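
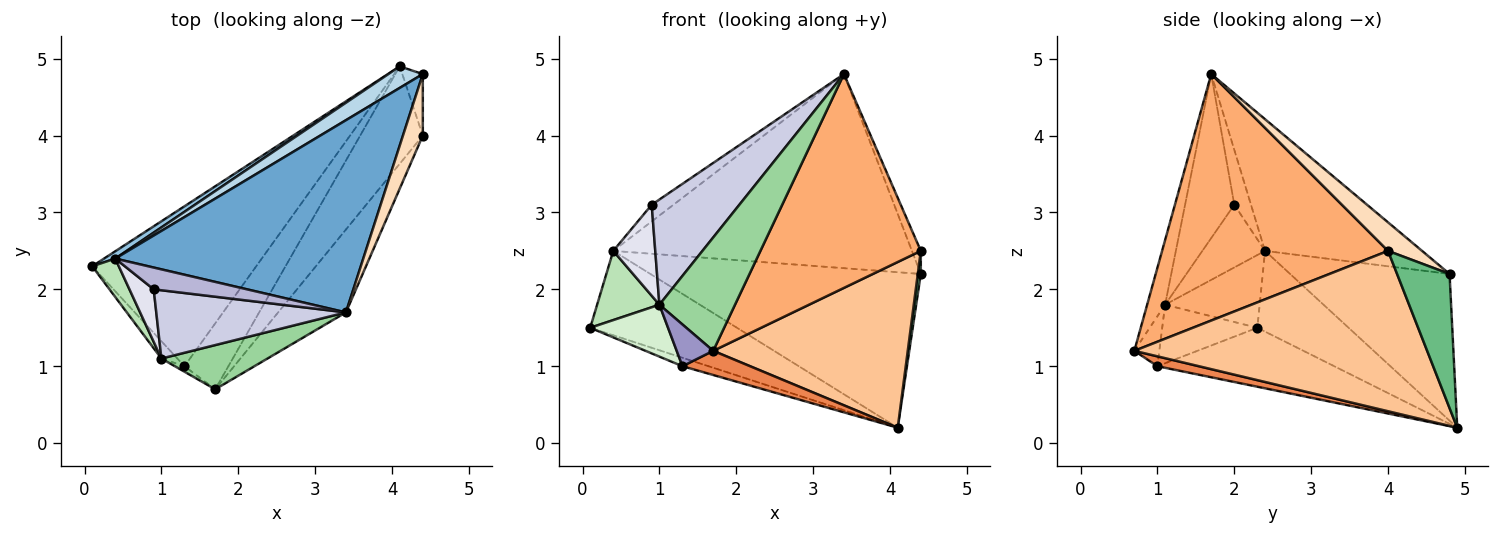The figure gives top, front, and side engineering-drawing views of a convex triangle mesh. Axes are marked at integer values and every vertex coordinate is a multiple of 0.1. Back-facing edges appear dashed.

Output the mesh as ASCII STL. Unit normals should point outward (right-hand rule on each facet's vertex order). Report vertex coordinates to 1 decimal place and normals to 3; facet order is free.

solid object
 facet normal -0.350 0.666 0.659
  outer loop
   vertex 0.4 2.4 2.5
   vertex 3.4 1.7 4.8
   vertex 4.4 4.8 2.2
  endloop
 endfacet
 facet normal -0.527 0.847 0.073
  outer loop
   vertex 0.4 2.4 2.5
   vertex 4.1 4.9 0.2
   vertex 0.1 2.3 1.5
  endloop
 endfacet
 facet normal -0.504 0.855 0.118
  outer loop
   vertex 0.4 2.4 2.5
   vertex 4.4 4.8 2.2
   vertex 4.1 4.9 0.2
  endloop
 endfacet
 facet normal -0.338 0.050 -0.940
  outer loop
   vertex 1.3 1.0 1.0
   vertex 0.1 2.3 1.5
   vertex 4.1 4.9 0.2
  endloop
 endfacet
 facet normal 0.207 -0.337 -0.919
  outer loop
   vertex 1.3 1.0 1.0
   vertex 4.1 4.9 0.2
   vertex 1.7 0.7 1.2
  endloop
 endfacet
 facet normal 0.796 -0.565 -0.219
  outer loop
   vertex 4.4 4.0 2.5
   vertex 3.4 1.7 4.8
   vertex 1.7 0.7 1.2
  endloop
 endfacet
 facet normal 0.792 -0.526 -0.309
  outer loop
   vertex 4.4 4.0 2.5
   vertex 1.7 0.7 1.2
   vertex 4.1 4.9 0.2
  endloop
 endfacet
 facet normal 0.803 0.209 0.558
  outer loop
   vertex 4.4 4.0 2.5
   vertex 4.4 4.8 2.2
   vertex 3.4 1.7 4.8
  endloop
 endfacet
 facet normal 0.987 -0.057 -0.151
  outer loop
   vertex 4.4 4.0 2.5
   vertex 4.1 4.9 0.2
   vertex 4.4 4.8 2.2
  endloop
 endfacet
 facet normal -0.216 -0.910 0.355
  outer loop
   vertex 1.0 1.1 1.8
   vertex 1.7 0.7 1.2
   vertex 3.4 1.7 4.8
  endloop
 endfacet
 facet normal -0.799 -0.526 0.292
  outer loop
   vertex 1.0 1.1 1.8
   vertex 0.4 2.4 2.5
   vertex 0.1 2.3 1.5
  endloop
 endfacet
 facet normal -0.757 -0.620 -0.207
  outer loop
   vertex 1.0 1.1 1.8
   vertex 0.1 2.3 1.5
   vertex 1.3 1.0 1.0
  endloop
 endfacet
 facet normal -0.561 -0.820 -0.108
  outer loop
   vertex 1.0 1.1 1.8
   vertex 1.3 1.0 1.0
   vertex 1.7 0.7 1.2
  endloop
 endfacet
 facet normal -0.423 0.550 0.720
  outer loop
   vertex 0.9 2.0 3.1
   vertex 3.4 1.7 4.8
   vertex 0.4 2.4 2.5
  endloop
 endfacet
 facet normal -0.426 -0.759 0.493
  outer loop
   vertex 0.9 2.0 3.1
   vertex 1.0 1.1 1.8
   vertex 3.4 1.7 4.8
  endloop
 endfacet
 facet normal -0.791 -0.530 0.306
  outer loop
   vertex 0.9 2.0 3.1
   vertex 0.4 2.4 2.5
   vertex 1.0 1.1 1.8
  endloop
 endfacet
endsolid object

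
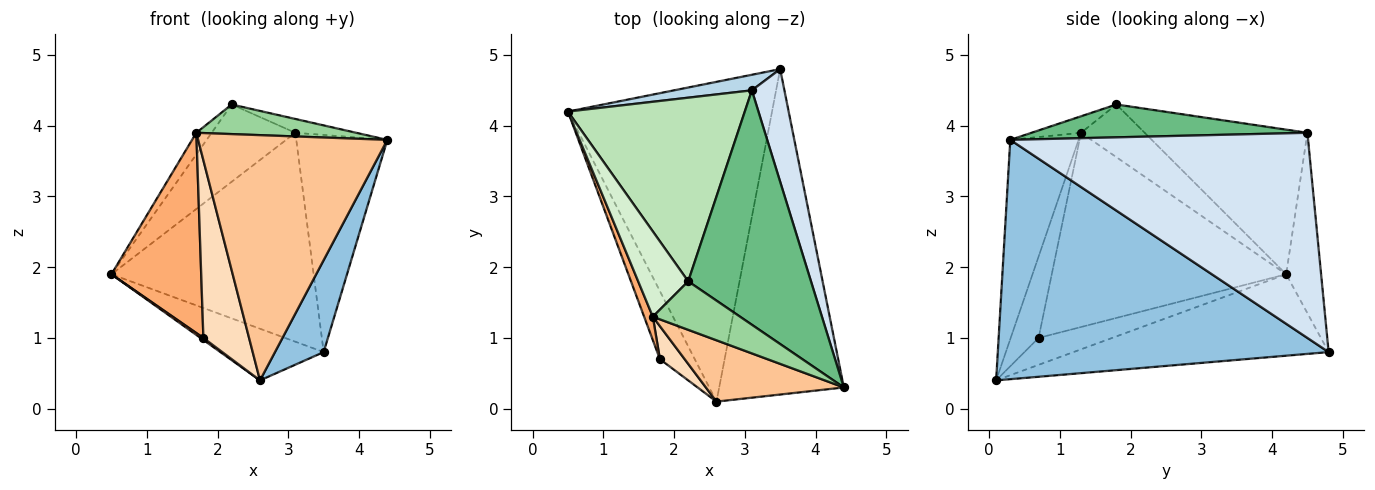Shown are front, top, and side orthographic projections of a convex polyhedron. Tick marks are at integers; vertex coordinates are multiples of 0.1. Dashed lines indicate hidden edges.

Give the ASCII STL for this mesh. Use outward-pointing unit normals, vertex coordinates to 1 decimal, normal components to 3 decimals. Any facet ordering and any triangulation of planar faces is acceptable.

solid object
 facet normal -0.366 0.148 -0.919
  outer loop
   vertex 2.6 0.1 0.4
   vertex 0.5 4.2 1.9
   vertex 3.5 4.8 0.8
  endloop
 endfacet
 facet normal 0.879 -0.129 -0.458
  outer loop
   vertex 2.6 0.1 0.4
   vertex 3.5 4.8 0.8
   vertex 4.4 0.3 3.8
  endloop
 endfacet
 facet normal -0.170 0.983 0.073
  outer loop
   vertex 3.1 4.5 3.9
   vertex 3.5 4.8 0.8
   vertex 0.5 4.2 1.9
  endloop
 endfacet
 facet normal 0.945 0.289 0.150
  outer loop
   vertex 3.1 4.5 3.9
   vertex 4.4 0.3 3.8
   vertex 3.5 4.8 0.8
  endloop
 endfacet
 facet normal -0.611 -0.024 -0.791
  outer loop
   vertex 1.8 0.7 1.0
   vertex 0.5 4.2 1.9
   vertex 2.6 0.1 0.4
  endloop
 endfacet
 facet normal -0.933 -0.357 0.042
  outer loop
   vertex 1.7 1.3 3.9
   vertex 0.5 4.2 1.9
   vertex 1.8 0.7 1.0
  endloop
 endfacet
 facet normal -0.331 -0.916 0.229
  outer loop
   vertex 1.7 1.3 3.9
   vertex 2.6 0.1 0.4
   vertex 4.4 0.3 3.8
  endloop
 endfacet
 facet normal -0.515 -0.843 0.157
  outer loop
   vertex 1.7 1.3 3.9
   vertex 1.8 0.7 1.0
   vertex 2.6 0.1 0.4
  endloop
 endfacet
 facet normal 0.258 0.057 0.964
  outer loop
   vertex 2.2 1.8 4.3
   vertex 4.4 0.3 3.8
   vertex 3.1 4.5 3.9
  endloop
 endfacet
 facet normal -0.159 -0.515 0.842
  outer loop
   vertex 2.2 1.8 4.3
   vertex 1.7 1.3 3.9
   vertex 4.4 0.3 3.8
  endloop
 endfacet
 facet normal -0.602 0.310 0.736
  outer loop
   vertex 2.2 1.8 4.3
   vertex 3.1 4.5 3.9
   vertex 0.5 4.2 1.9
  endloop
 endfacet
 facet normal -0.715 0.172 0.678
  outer loop
   vertex 2.2 1.8 4.3
   vertex 0.5 4.2 1.9
   vertex 1.7 1.3 3.9
  endloop
 endfacet
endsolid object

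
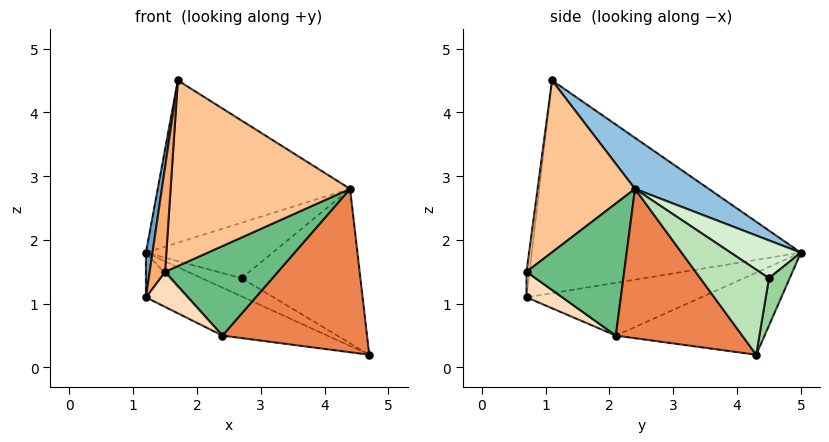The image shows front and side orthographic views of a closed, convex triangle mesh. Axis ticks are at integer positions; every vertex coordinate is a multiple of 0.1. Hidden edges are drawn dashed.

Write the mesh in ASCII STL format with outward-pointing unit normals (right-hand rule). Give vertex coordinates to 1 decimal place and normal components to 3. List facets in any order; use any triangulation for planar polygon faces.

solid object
 facet normal -0.989 -0.024 0.148
  outer loop
   vertex 1.7 1.1 4.5
   vertex 1.2 5.0 1.8
   vertex 1.2 0.7 1.1
  endloop
 endfacet
 facet normal 0.220 0.574 0.789
  outer loop
   vertex 4.4 2.4 2.8
   vertex 1.2 5.0 1.8
   vertex 1.7 1.1 4.5
  endloop
 endfacet
 facet normal -0.563 0.133 -0.816
  outer loop
   vertex 2.4 2.1 0.5
   vertex 1.2 0.7 1.1
   vertex 1.2 5.0 1.8
  endloop
 endfacet
 facet normal -0.360 0.254 -0.898
  outer loop
   vertex 2.4 2.1 0.5
   vertex 1.2 5.0 1.8
   vertex 4.7 4.3 0.2
  endloop
 endfacet
 facet normal 0.595 -0.680 -0.428
  outer loop
   vertex 2.4 2.1 0.5
   vertex 4.7 4.3 0.2
   vertex 4.4 2.4 2.8
  endloop
 endfacet
 facet normal -0.190 -0.972 0.142
  outer loop
   vertex 1.5 0.7 1.5
   vertex 1.7 1.1 4.5
   vertex 1.2 0.7 1.1
  endloop
 endfacet
 facet normal 0.475 -0.876 0.085
  outer loop
   vertex 1.5 0.7 1.5
   vertex 4.4 2.4 2.8
   vertex 1.7 1.1 4.5
  endloop
 endfacet
 facet normal 0.582 -0.686 -0.437
  outer loop
   vertex 1.5 0.7 1.5
   vertex 1.2 0.7 1.1
   vertex 2.4 2.1 0.5
  endloop
 endfacet
 facet normal 0.592 -0.684 -0.425
  outer loop
   vertex 1.5 0.7 1.5
   vertex 2.4 2.1 0.5
   vertex 4.4 2.4 2.8
  endloop
 endfacet
 facet normal 0.392 0.754 0.528
  outer loop
   vertex 2.7 4.5 1.4
   vertex 4.7 4.3 0.2
   vertex 1.2 5.0 1.8
  endloop
 endfacet
 facet normal 0.412 0.712 0.568
  outer loop
   vertex 2.7 4.5 1.4
   vertex 4.4 2.4 2.8
   vertex 4.7 4.3 0.2
  endloop
 endfacet
 facet normal 0.393 0.709 0.586
  outer loop
   vertex 2.7 4.5 1.4
   vertex 1.2 5.0 1.8
   vertex 4.4 2.4 2.8
  endloop
 endfacet
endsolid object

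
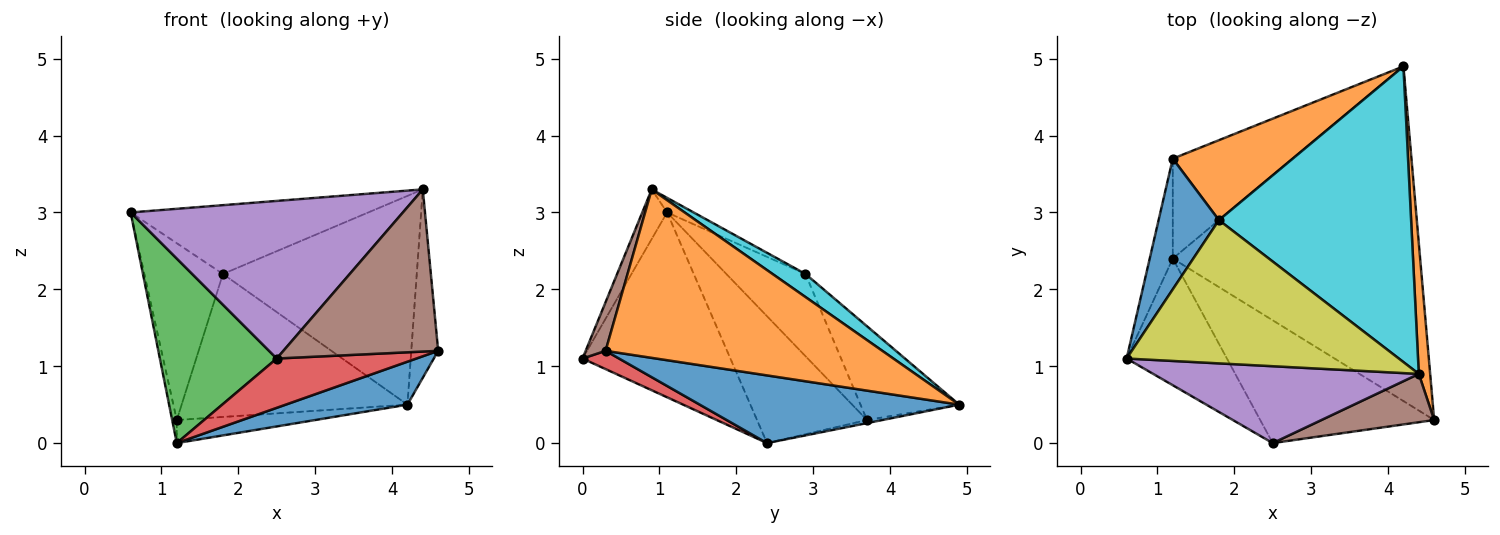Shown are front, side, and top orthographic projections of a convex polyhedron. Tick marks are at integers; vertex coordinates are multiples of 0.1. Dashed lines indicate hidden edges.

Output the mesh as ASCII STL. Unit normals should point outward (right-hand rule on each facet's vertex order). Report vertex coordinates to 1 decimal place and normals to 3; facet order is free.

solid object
 facet normal 0.262 -0.123 -0.957
  outer loop
   vertex 1.2 2.4 0.0
   vertex 4.2 4.9 0.5
   vertex 4.6 0.3 1.2
  endloop
 endfacet
 facet normal 0.993 0.097 0.067
  outer loop
   vertex 4.4 0.9 3.3
   vertex 4.6 0.3 1.2
   vertex 4.2 4.9 0.5
  endloop
 endfacet
 facet normal -0.722 -0.571 -0.392
  outer loop
   vertex 2.5 0.0 1.1
   vertex 0.6 1.1 3.0
   vertex 1.2 2.4 0.0
  endloop
 endfacet
 facet normal 0.097 -0.371 -0.924
  outer loop
   vertex 2.5 0.0 1.1
   vertex 1.2 2.4 0.0
   vertex 4.6 0.3 1.2
  endloop
 endfacet
 facet normal -0.082 -0.896 0.437
  outer loop
   vertex 2.5 0.0 1.1
   vertex 4.4 0.9 3.3
   vertex 0.6 1.1 3.0
  endloop
 endfacet
 facet normal 0.122 -0.951 0.283
  outer loop
   vertex 2.5 0.0 1.1
   vertex 4.6 0.3 1.2
   vertex 4.4 0.9 3.3
  endloop
 endfacet
 facet normal -0.983 0.041 -0.179
  outer loop
   vertex 1.2 3.7 0.3
   vertex 1.2 2.4 0.0
   vertex 0.6 1.1 3.0
  endloop
 endfacet
 facet normal -0.025 0.225 -0.974
  outer loop
   vertex 1.2 3.7 0.3
   vertex 4.2 4.9 0.5
   vertex 1.2 2.4 0.0
  endloop
 endfacet
 facet normal -0.048 0.432 0.900
  outer loop
   vertex 1.8 2.9 2.2
   vertex 0.6 1.1 3.0
   vertex 4.4 0.9 3.3
  endloop
 endfacet
 facet normal 0.098 0.574 0.813
  outer loop
   vertex 1.8 2.9 2.2
   vertex 4.4 0.9 3.3
   vertex 4.2 4.9 0.5
  endloop
 endfacet
 facet normal -0.629 0.625 0.462
  outer loop
   vertex 1.8 2.9 2.2
   vertex 1.2 3.7 0.3
   vertex 0.6 1.1 3.0
  endloop
 endfacet
 facet normal -0.357 0.815 0.456
  outer loop
   vertex 1.8 2.9 2.2
   vertex 4.2 4.9 0.5
   vertex 1.2 3.7 0.3
  endloop
 endfacet
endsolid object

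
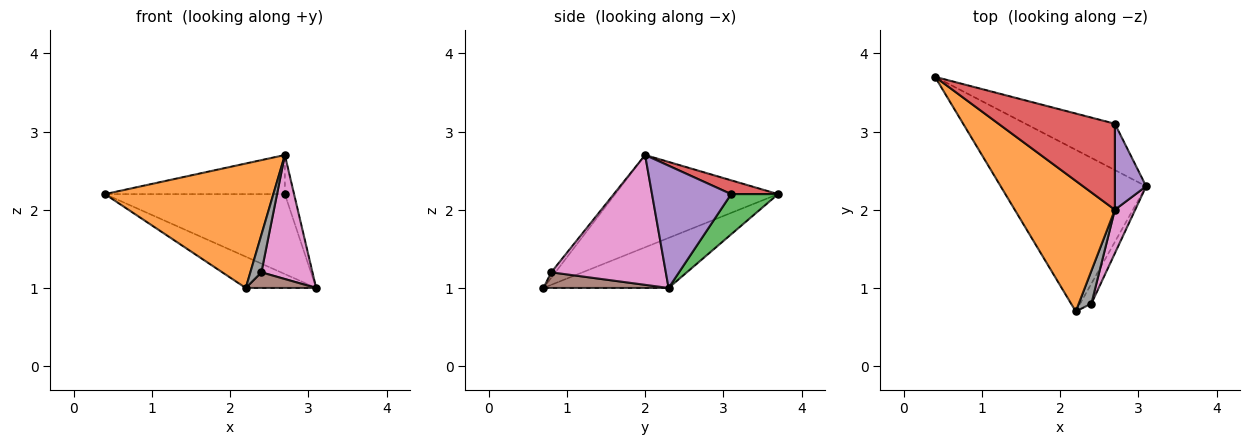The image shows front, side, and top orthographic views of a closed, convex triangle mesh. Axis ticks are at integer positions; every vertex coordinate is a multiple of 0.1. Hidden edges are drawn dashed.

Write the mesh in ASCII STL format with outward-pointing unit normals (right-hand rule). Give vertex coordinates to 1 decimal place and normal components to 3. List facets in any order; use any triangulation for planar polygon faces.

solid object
 facet normal -0.320 0.180 -0.930
  outer loop
   vertex 2.2 0.7 1.0
   vertex 0.4 3.7 2.2
   vertex 3.1 2.3 1.0
  endloop
 endfacet
 facet normal -0.555 -0.574 0.602
  outer loop
   vertex 2.7 2.0 2.7
   vertex 0.4 3.7 2.2
   vertex 2.2 0.7 1.0
  endloop
 endfacet
 facet normal 0.220 0.844 -0.489
  outer loop
   vertex 2.7 3.1 2.2
   vertex 3.1 2.3 1.0
   vertex 0.4 3.7 2.2
  endloop
 endfacet
 facet normal 0.107 0.411 0.905
  outer loop
   vertex 2.7 3.1 2.2
   vertex 0.4 3.7 2.2
   vertex 2.7 2.0 2.7
  endloop
 endfacet
 facet normal 0.963 0.112 0.246
  outer loop
   vertex 2.7 3.1 2.2
   vertex 2.7 2.0 2.7
   vertex 3.1 2.3 1.0
  endloop
 endfacet
 facet normal 0.739 -0.415 -0.531
  outer loop
   vertex 2.4 0.8 1.2
   vertex 2.2 0.7 1.0
   vertex 3.1 2.3 1.0
  endloop
 endfacet
 facet normal 0.904 -0.403 0.142
  outer loop
   vertex 2.4 0.8 1.2
   vertex 3.1 2.3 1.0
   vertex 2.7 2.0 2.7
  endloop
 endfacet
 facet normal -0.272 -0.724 0.634
  outer loop
   vertex 2.4 0.8 1.2
   vertex 2.7 2.0 2.7
   vertex 2.2 0.7 1.0
  endloop
 endfacet
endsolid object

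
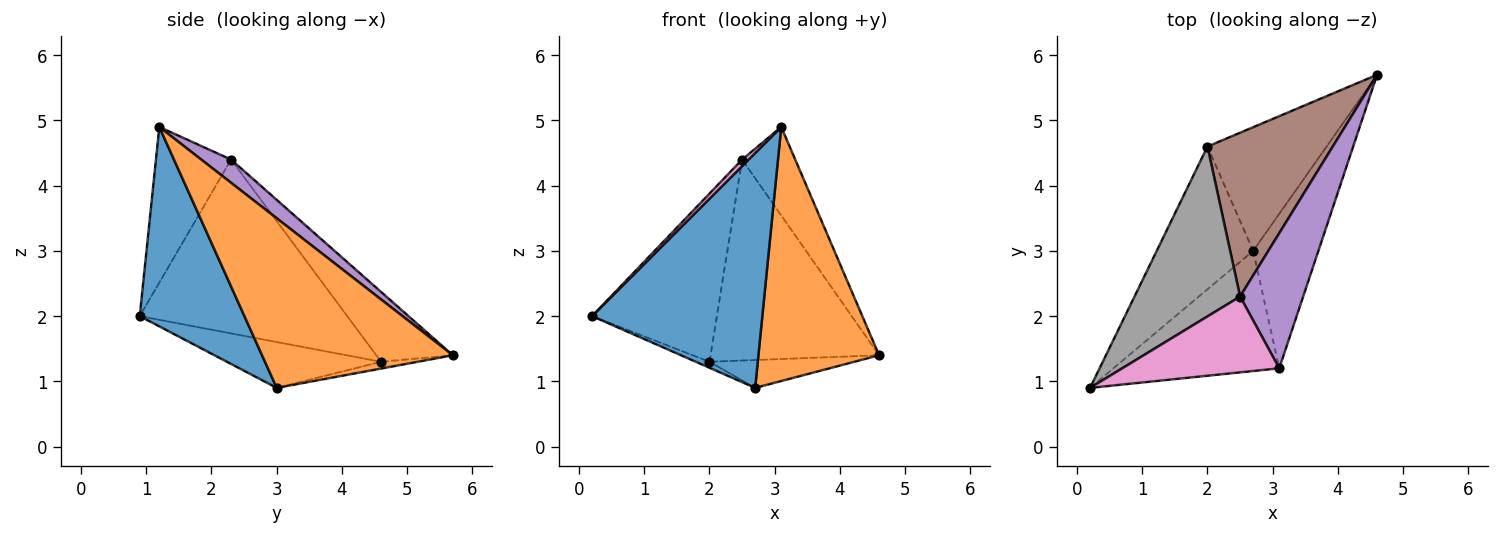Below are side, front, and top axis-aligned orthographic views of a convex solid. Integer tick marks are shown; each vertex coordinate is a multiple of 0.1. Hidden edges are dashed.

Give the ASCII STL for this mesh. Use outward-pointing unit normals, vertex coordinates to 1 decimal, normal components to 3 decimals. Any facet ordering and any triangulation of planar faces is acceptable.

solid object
 facet normal 0.480 -0.781 -0.399
  outer loop
   vertex 2.7 3.0 0.9
   vertex 3.1 1.2 4.9
   vertex 0.2 0.9 2.0
  endloop
 endfacet
 facet normal 0.804 -0.508 -0.309
  outer loop
   vertex 2.7 3.0 0.9
   vertex 4.6 5.7 1.4
   vertex 3.1 1.2 4.9
  endloop
 endfacet
 facet normal -0.429 0.038 -0.903
  outer loop
   vertex 2.0 4.6 1.3
   vertex 2.7 3.0 0.9
   vertex 0.2 0.9 2.0
  endloop
 endfacet
 facet normal -0.055 0.219 -0.974
  outer loop
   vertex 2.0 4.6 1.3
   vertex 4.6 5.7 1.4
   vertex 2.7 3.0 0.9
  endloop
 endfacet
 facet normal 0.294 0.524 0.799
  outer loop
   vertex 2.5 2.3 4.4
   vertex 3.1 1.2 4.9
   vertex 4.6 5.7 1.4
  endloop
 endfacet
 facet normal -0.332 0.731 0.596
  outer loop
   vertex 2.5 2.3 4.4
   vertex 4.6 5.7 1.4
   vertex 2.0 4.6 1.3
  endloop
 endfacet
 facet normal -0.703 -0.061 0.709
  outer loop
   vertex 2.5 2.3 4.4
   vertex 0.2 0.9 2.0
   vertex 3.1 1.2 4.9
  endloop
 endfacet
 facet normal -0.760 0.457 0.462
  outer loop
   vertex 2.5 2.3 4.4
   vertex 2.0 4.6 1.3
   vertex 0.2 0.9 2.0
  endloop
 endfacet
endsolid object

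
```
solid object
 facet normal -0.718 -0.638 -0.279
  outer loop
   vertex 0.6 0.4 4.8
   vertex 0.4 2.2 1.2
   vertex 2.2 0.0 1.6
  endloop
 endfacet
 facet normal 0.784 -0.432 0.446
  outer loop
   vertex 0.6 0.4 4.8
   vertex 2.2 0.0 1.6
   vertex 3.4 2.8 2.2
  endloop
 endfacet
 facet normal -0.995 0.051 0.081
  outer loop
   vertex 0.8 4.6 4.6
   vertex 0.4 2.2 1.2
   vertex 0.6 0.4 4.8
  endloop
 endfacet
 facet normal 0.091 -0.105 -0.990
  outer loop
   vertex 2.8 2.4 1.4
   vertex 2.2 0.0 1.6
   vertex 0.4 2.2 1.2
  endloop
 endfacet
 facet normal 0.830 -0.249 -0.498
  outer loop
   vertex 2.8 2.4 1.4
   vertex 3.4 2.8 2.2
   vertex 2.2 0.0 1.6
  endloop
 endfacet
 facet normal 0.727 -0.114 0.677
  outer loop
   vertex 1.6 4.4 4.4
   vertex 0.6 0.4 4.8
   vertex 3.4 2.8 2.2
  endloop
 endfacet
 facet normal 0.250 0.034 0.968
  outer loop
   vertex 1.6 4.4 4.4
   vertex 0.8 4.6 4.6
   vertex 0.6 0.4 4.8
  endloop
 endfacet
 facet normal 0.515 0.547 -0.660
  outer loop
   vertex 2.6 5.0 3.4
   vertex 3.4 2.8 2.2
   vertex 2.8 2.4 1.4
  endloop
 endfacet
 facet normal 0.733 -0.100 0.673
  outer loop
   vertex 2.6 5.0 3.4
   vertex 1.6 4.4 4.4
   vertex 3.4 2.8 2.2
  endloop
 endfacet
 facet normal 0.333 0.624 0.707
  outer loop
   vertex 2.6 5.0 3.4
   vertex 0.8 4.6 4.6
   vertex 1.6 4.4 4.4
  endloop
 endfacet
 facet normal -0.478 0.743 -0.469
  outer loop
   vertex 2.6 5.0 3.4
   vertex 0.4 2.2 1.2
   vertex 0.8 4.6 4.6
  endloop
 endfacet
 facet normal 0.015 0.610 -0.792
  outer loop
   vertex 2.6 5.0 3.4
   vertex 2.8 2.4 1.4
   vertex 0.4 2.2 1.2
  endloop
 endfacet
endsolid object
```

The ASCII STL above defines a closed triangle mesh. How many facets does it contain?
12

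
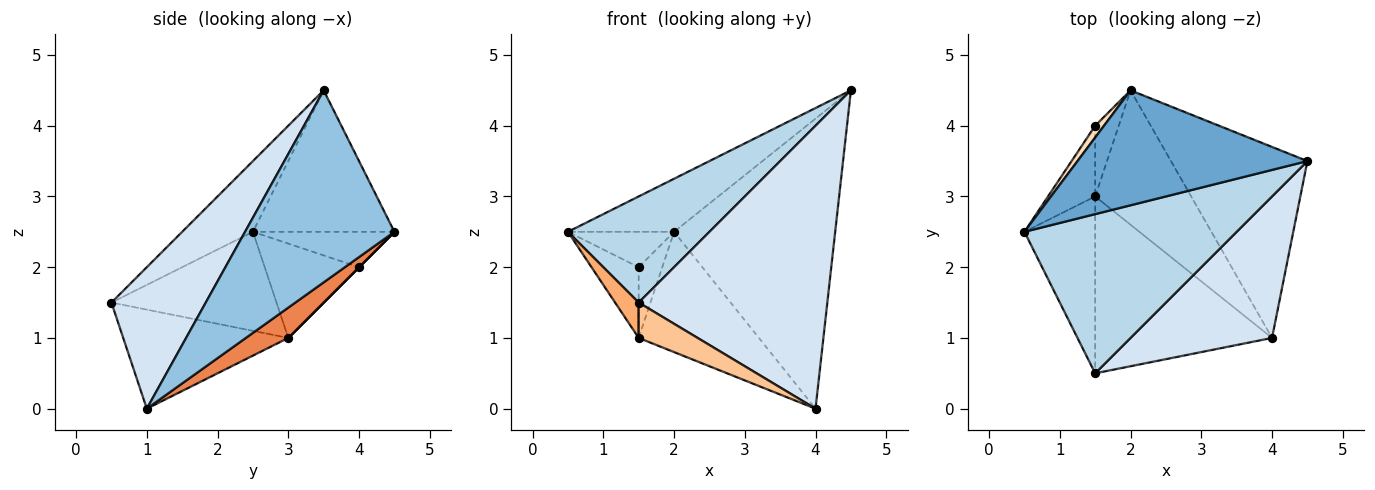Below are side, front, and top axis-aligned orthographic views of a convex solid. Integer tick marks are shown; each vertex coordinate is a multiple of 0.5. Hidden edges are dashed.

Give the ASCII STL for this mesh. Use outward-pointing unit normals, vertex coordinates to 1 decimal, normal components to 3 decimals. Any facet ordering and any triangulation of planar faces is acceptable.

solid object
 facet normal -0.488 0.366 0.793
  outer loop
   vertex 2.0 4.5 2.5
   vertex 0.5 2.5 2.5
   vertex 4.5 3.5 4.5
  endloop
 endfacet
 facet normal 0.612 0.660 -0.435
  outer loop
   vertex 2.0 4.5 2.5
   vertex 4.5 3.5 4.5
   vertex 4.0 1.0 0.0
  endloop
 endfacet
 facet normal -0.267 -0.535 0.802
  outer loop
   vertex 1.5 0.5 1.5
   vertex 4.5 3.5 4.5
   vertex 0.5 2.5 2.5
  endloop
 endfacet
 facet normal 0.408 -0.816 0.408
  outer loop
   vertex 1.5 0.5 1.5
   vertex 4.0 1.0 0.0
   vertex 4.5 3.5 4.5
  endloop
 endfacet
 facet normal 0.229 0.649 -0.725
  outer loop
   vertex 1.5 3.0 1.0
   vertex 2.0 4.5 2.5
   vertex 4.0 1.0 0.0
  endloop
 endfacet
 facet normal -0.808 -0.115 -0.577
  outer loop
   vertex 1.5 3.0 1.0
   vertex 1.5 0.5 1.5
   vertex 0.5 2.5 2.5
  endloop
 endfacet
 facet normal -0.481 -0.172 -0.860
  outer loop
   vertex 1.5 3.0 1.0
   vertex 4.0 1.0 0.0
   vertex 1.5 0.5 1.5
  endloop
 endfacet
 facet normal -0.784 0.588 0.196
  outer loop
   vertex 1.5 4.0 2.0
   vertex 0.5 2.5 2.5
   vertex 2.0 4.5 2.5
  endloop
 endfacet
 facet normal -0.816 0.408 -0.408
  outer loop
   vertex 1.5 4.0 2.0
   vertex 1.5 3.0 1.0
   vertex 0.5 2.5 2.5
  endloop
 endfacet
 facet normal 0.000 0.707 -0.707
  outer loop
   vertex 1.5 4.0 2.0
   vertex 2.0 4.5 2.5
   vertex 1.5 3.0 1.0
  endloop
 endfacet
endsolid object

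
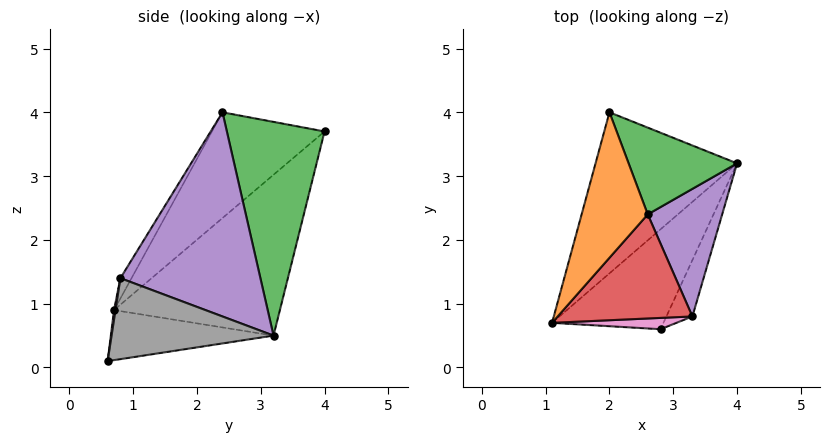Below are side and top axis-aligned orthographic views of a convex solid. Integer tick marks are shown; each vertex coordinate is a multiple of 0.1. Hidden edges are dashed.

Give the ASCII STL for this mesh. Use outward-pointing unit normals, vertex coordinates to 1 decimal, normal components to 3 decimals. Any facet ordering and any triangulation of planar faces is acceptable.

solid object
 facet normal -0.596 0.608 -0.525
  outer loop
   vertex 2.0 4.0 3.7
   vertex 4.0 3.2 0.5
   vertex 1.1 0.7 0.9
  endloop
 endfacet
 facet normal -0.828 -0.214 0.518
  outer loop
   vertex 2.6 2.4 4.0
   vertex 2.0 4.0 3.7
   vertex 1.1 0.7 0.9
  endloop
 endfacet
 facet normal 0.822 0.387 0.417
  outer loop
   vertex 2.6 2.4 4.0
   vertex 4.0 3.2 0.5
   vertex 2.0 4.0 3.7
  endloop
 endfacet
 facet normal -0.076 -0.858 0.508
  outer loop
   vertex 3.3 0.8 1.4
   vertex 2.6 2.4 4.0
   vertex 1.1 0.7 0.9
  endloop
 endfacet
 facet normal 0.930 -0.144 0.339
  outer loop
   vertex 3.3 0.8 1.4
   vertex 4.0 3.2 0.5
   vertex 2.6 2.4 4.0
  endloop
 endfacet
 facet normal -0.389 0.313 -0.866
  outer loop
   vertex 2.8 0.6 0.1
   vertex 1.1 0.7 0.9
   vertex 4.0 3.2 0.5
  endloop
 endfacet
 facet normal 0.011 -0.989 0.148
  outer loop
   vertex 2.8 0.6 0.1
   vertex 3.3 0.8 1.4
   vertex 1.1 0.7 0.9
  endloop
 endfacet
 facet normal 0.886 -0.365 -0.285
  outer loop
   vertex 2.8 0.6 0.1
   vertex 4.0 3.2 0.5
   vertex 3.3 0.8 1.4
  endloop
 endfacet
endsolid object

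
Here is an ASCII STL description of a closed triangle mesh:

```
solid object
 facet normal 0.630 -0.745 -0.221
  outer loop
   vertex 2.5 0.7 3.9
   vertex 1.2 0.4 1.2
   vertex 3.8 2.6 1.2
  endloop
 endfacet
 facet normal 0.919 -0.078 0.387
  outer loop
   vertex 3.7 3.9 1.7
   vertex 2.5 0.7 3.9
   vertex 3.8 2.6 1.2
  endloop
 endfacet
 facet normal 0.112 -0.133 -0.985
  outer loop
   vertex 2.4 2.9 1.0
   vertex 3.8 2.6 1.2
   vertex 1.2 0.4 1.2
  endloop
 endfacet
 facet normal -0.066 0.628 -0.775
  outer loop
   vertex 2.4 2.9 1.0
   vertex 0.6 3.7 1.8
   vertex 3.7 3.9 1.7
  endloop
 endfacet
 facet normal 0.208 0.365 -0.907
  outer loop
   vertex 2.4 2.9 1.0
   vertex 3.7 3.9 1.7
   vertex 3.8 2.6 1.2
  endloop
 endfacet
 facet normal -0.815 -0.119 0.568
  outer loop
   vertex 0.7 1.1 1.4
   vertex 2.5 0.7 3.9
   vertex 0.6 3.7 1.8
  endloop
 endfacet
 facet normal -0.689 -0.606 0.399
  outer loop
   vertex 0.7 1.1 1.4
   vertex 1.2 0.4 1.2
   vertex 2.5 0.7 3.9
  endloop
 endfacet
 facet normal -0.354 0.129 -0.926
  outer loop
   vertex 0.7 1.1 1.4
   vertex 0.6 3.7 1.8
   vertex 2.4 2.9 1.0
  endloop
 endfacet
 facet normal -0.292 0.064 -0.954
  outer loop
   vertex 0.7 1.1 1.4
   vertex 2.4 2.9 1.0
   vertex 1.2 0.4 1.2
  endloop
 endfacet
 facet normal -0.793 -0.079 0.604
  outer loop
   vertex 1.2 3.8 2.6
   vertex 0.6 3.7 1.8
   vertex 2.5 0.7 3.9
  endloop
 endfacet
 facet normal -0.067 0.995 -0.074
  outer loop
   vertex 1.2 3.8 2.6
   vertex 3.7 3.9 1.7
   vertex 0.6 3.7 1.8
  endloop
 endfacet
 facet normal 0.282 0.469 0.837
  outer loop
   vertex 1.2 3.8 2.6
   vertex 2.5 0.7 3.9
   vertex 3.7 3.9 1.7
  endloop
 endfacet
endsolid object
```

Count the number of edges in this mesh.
18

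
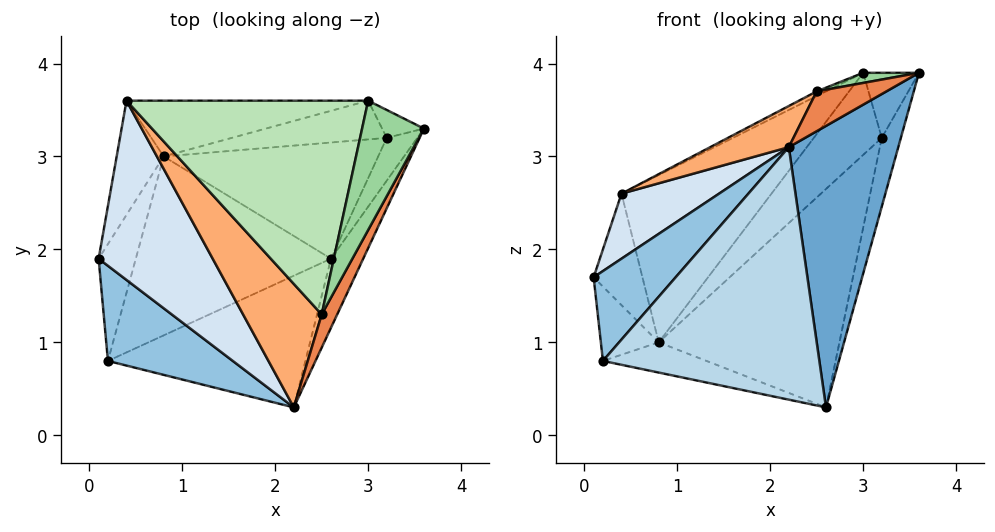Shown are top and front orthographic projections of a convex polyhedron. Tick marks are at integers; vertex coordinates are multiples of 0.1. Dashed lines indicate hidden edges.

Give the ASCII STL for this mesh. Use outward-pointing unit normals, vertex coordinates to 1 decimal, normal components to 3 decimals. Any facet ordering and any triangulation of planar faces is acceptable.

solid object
 facet normal 0.912 -0.399 -0.098
  outer loop
   vertex 2.6 1.9 0.3
   vertex 3.6 3.3 3.9
   vertex 2.2 0.3 3.1
  endloop
 endfacet
 facet normal -0.710 -0.484 0.512
  outer loop
   vertex 0.2 0.8 0.8
   vertex 2.2 0.3 3.1
   vertex 0.1 1.9 1.7
  endloop
 endfacet
 facet normal 0.296 -0.847 -0.442
  outer loop
   vertex 0.2 0.8 0.8
   vertex 2.6 1.9 0.3
   vertex 2.2 0.3 3.1
  endloop
 endfacet
 facet normal -0.663 -0.255 0.703
  outer loop
   vertex 0.4 3.6 2.6
   vertex 0.1 1.9 1.7
   vertex 2.2 0.3 3.1
  endloop
 endfacet
 facet normal 0.788 -0.473 0.394
  outer loop
   vertex 2.5 1.3 3.7
   vertex 2.2 0.3 3.1
   vertex 3.6 3.3 3.9
  endloop
 endfacet
 facet normal -0.645 -0.242 0.725
  outer loop
   vertex 2.5 1.3 3.7
   vertex 0.4 3.6 2.6
   vertex 2.2 0.3 3.1
  endloop
 endfacet
 facet normal -0.271 0.160 -0.949
  outer loop
   vertex 0.8 3.0 1.0
   vertex 2.6 1.9 0.3
   vertex 0.2 0.8 0.8
  endloop
 endfacet
 facet normal -0.860 0.274 -0.430
  outer loop
   vertex 0.8 3.0 1.0
   vertex 0.2 0.8 0.8
   vertex 0.1 1.9 1.7
  endloop
 endfacet
 facet normal -0.876 0.337 -0.345
  outer loop
   vertex 0.8 3.0 1.0
   vertex 0.1 1.9 1.7
   vertex 0.4 3.6 2.6
  endloop
 endfacet
 facet normal -0.039 -0.078 0.996
  outer loop
   vertex 3.0 3.6 3.9
   vertex 2.5 1.3 3.7
   vertex 3.6 3.3 3.9
  endloop
 endfacet
 facet normal -0.447 0.019 0.894
  outer loop
   vertex 3.0 3.6 3.9
   vertex 0.4 3.6 2.6
   vertex 2.5 1.3 3.7
  endloop
 endfacet
 facet normal 0.156 0.937 -0.312
  outer loop
   vertex 3.0 3.6 3.9
   vertex 0.8 3.0 1.0
   vertex 0.4 3.6 2.6
  endloop
 endfacet
 facet normal 0.336 0.832 -0.442
  outer loop
   vertex 3.2 3.2 3.2
   vertex 2.6 1.9 0.3
   vertex 0.8 3.0 1.0
  endloop
 endfacet
 facet normal 0.301 0.862 -0.407
  outer loop
   vertex 3.2 3.2 3.2
   vertex 0.8 3.0 1.0
   vertex 3.0 3.6 3.9
  endloop
 endfacet
 facet normal 0.580 0.692 -0.430
  outer loop
   vertex 3.2 3.2 3.2
   vertex 3.6 3.3 3.9
   vertex 2.6 1.9 0.3
  endloop
 endfacet
 facet normal 0.418 0.835 -0.358
  outer loop
   vertex 3.2 3.2 3.2
   vertex 3.0 3.6 3.9
   vertex 3.6 3.3 3.9
  endloop
 endfacet
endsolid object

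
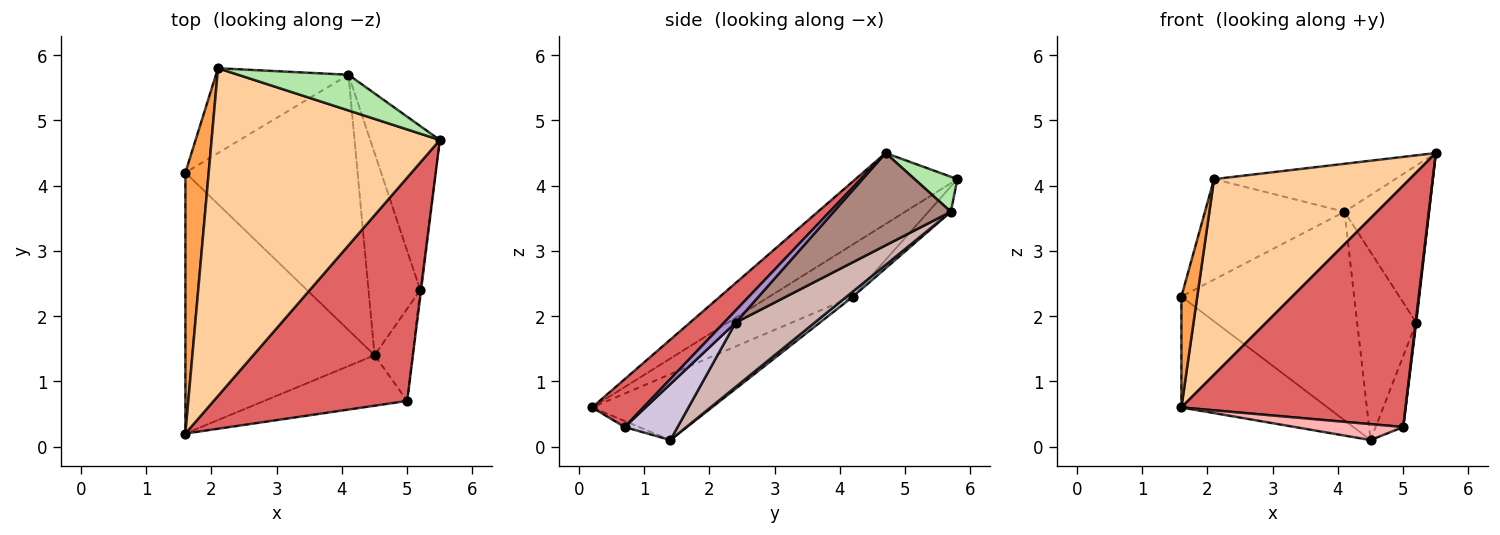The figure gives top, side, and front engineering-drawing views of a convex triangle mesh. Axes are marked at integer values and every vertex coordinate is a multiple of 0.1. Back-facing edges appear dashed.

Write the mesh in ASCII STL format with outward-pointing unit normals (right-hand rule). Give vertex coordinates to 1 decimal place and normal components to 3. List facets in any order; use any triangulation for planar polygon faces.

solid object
 facet normal -0.305 0.372 -0.876
  outer loop
   vertex 4.5 1.4 0.1
   vertex 1.6 0.2 0.6
   vertex 1.6 4.2 2.3
  endloop
 endfacet
 facet normal 0.023 0.632 -0.774
  outer loop
   vertex 4.1 5.7 3.6
   vertex 4.5 1.4 0.1
   vertex 1.6 4.2 2.3
  endloop
 endfacet
 facet normal -0.900 -0.171 0.402
  outer loop
   vertex 2.1 5.8 4.1
   vertex 1.6 4.2 2.3
   vertex 1.6 0.2 0.6
  endloop
 endfacet
 facet normal -0.258 -0.495 0.829
  outer loop
   vertex 2.1 5.8 4.1
   vertex 1.6 0.2 0.6
   vertex 5.5 4.7 4.5
  endloop
 endfacet
 facet normal -0.122 0.758 -0.640
  outer loop
   vertex 2.1 5.8 4.1
   vertex 4.1 5.7 3.6
   vertex 1.6 4.2 2.3
  endloop
 endfacet
 facet normal 0.186 0.788 0.586
  outer loop
   vertex 2.1 5.8 4.1
   vertex 5.5 4.7 4.5
   vertex 4.1 5.7 3.6
  endloop
 endfacet
 facet normal 0.166 -0.724 0.670
  outer loop
   vertex 5.0 0.7 0.3
   vertex 5.5 4.7 4.5
   vertex 1.6 0.2 0.6
  endloop
 endfacet
 facet normal -0.040 -0.301 -0.953
  outer loop
   vertex 5.0 0.7 0.3
   vertex 1.6 0.2 0.6
   vertex 4.5 1.4 0.1
  endloop
 endfacet
 facet normal 0.996 -0.054 -0.067
  outer loop
   vertex 5.2 2.4 1.9
   vertex 5.5 4.7 4.5
   vertex 5.0 0.7 0.3
  endloop
 endfacet
 facet normal 0.760 0.396 -0.515
  outer loop
   vertex 5.2 2.4 1.9
   vertex 5.0 0.7 0.3
   vertex 4.5 1.4 0.1
  endloop
 endfacet
 facet normal 0.692 0.499 -0.522
  outer loop
   vertex 5.2 2.4 1.9
   vertex 4.1 5.7 3.6
   vertex 5.5 4.7 4.5
  endloop
 endfacet
 facet normal 0.673 0.503 -0.542
  outer loop
   vertex 5.2 2.4 1.9
   vertex 4.5 1.4 0.1
   vertex 4.1 5.7 3.6
  endloop
 endfacet
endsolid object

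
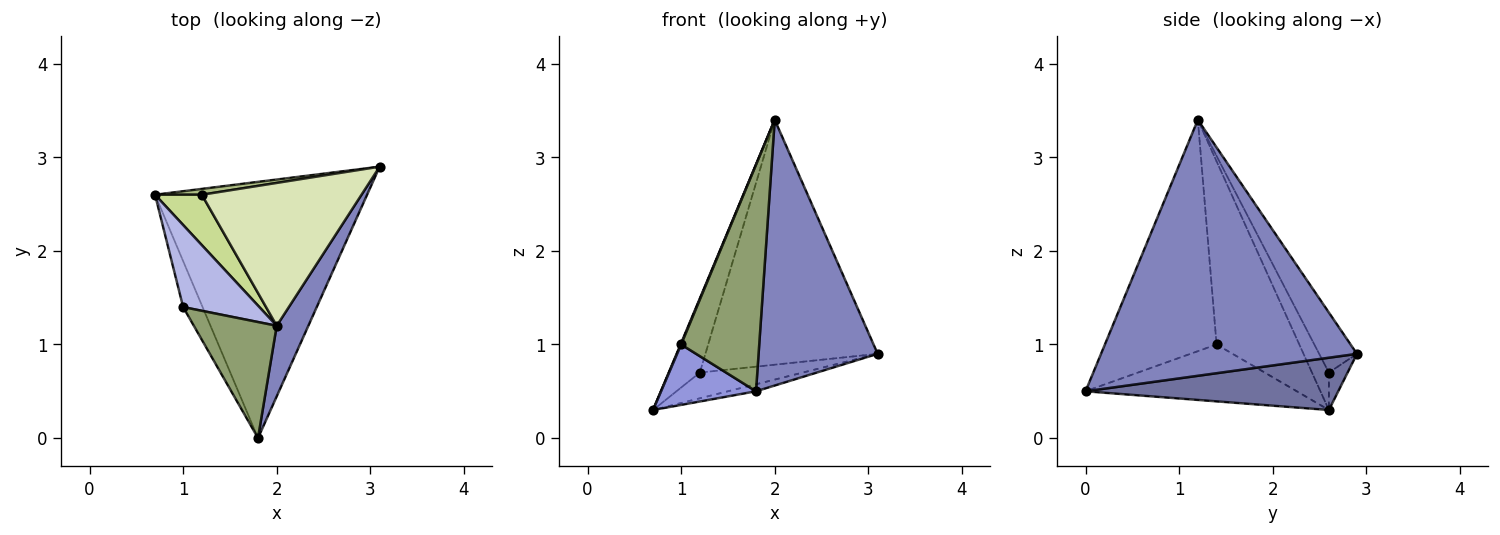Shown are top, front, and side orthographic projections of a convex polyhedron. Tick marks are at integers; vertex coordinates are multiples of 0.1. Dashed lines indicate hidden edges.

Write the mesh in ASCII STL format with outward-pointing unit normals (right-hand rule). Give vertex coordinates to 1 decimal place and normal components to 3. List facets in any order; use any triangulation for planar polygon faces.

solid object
 facet normal 0.239 0.027 -0.971
  outer loop
   vertex 1.8 0.0 0.5
   vertex 0.7 2.6 0.3
   vertex 3.1 2.9 0.9
  endloop
 endfacet
 facet normal 0.901 -0.419 0.111
  outer loop
   vertex 2.0 1.2 3.4
   vertex 1.8 0.0 0.5
   vertex 3.1 2.9 0.9
  endloop
 endfacet
 facet normal -0.871 -0.391 -0.298
  outer loop
   vertex 1.0 1.4 1.0
   vertex 0.7 2.6 0.3
   vertex 1.8 0.0 0.5
  endloop
 endfacet
 facet normal -0.923 -0.007 0.384
  outer loop
   vertex 1.0 1.4 1.0
   vertex 2.0 1.2 3.4
   vertex 0.7 2.6 0.3
  endloop
 endfacet
 facet normal -0.786 -0.550 0.282
  outer loop
   vertex 1.0 1.4 1.0
   vertex 1.8 0.0 0.5
   vertex 2.0 1.2 3.4
  endloop
 endfacet
 facet normal -0.175 0.960 0.218
  outer loop
   vertex 1.2 2.6 0.7
   vertex 3.1 2.9 0.9
   vertex 0.7 2.6 0.3
  endloop
 endfacet
 facet normal -0.410 0.754 0.513
  outer loop
   vertex 1.2 2.6 0.7
   vertex 0.7 2.6 0.3
   vertex 2.0 1.2 3.4
  endloop
 endfacet
 facet normal -0.186 0.849 0.495
  outer loop
   vertex 1.2 2.6 0.7
   vertex 2.0 1.2 3.4
   vertex 3.1 2.9 0.9
  endloop
 endfacet
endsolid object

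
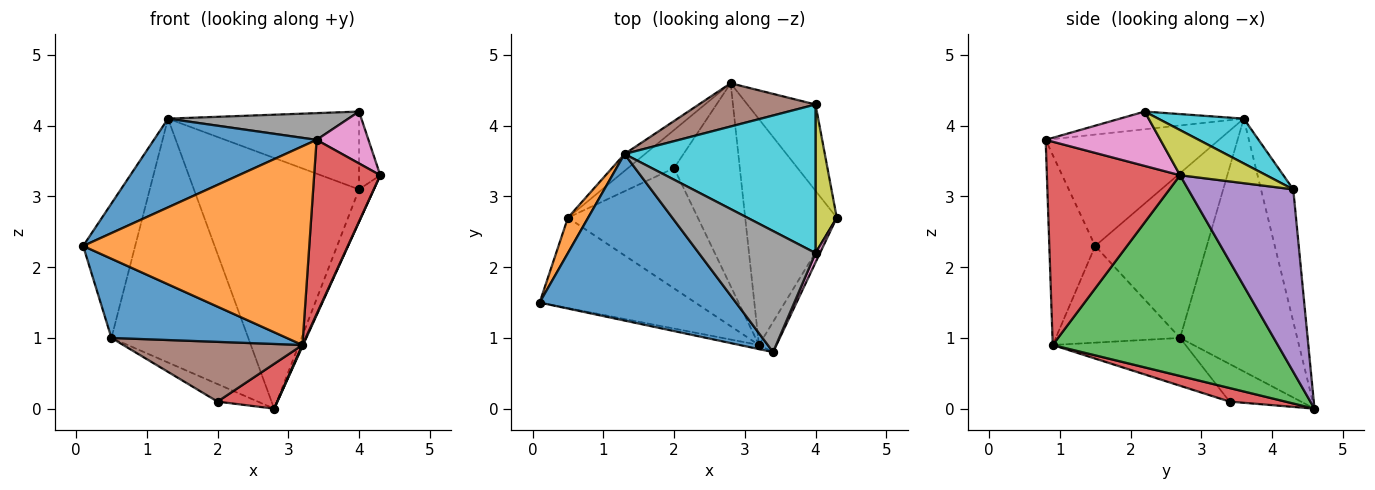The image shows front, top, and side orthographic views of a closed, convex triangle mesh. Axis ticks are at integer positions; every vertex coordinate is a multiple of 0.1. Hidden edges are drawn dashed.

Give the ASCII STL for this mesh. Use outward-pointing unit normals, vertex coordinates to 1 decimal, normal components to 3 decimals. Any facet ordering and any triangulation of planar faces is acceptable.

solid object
 facet normal -0.448 -0.420 0.789
  outer loop
   vertex 1.3 3.6 4.1
   vertex 0.1 1.5 2.3
   vertex 3.4 0.8 3.8
  endloop
 endfacet
 facet normal -0.199 -0.980 -0.020
  outer loop
   vertex 3.2 0.9 0.9
   vertex 3.4 0.8 3.8
   vertex 0.1 1.5 2.3
  endloop
 endfacet
 facet normal 0.910 -0.003 -0.415
  outer loop
   vertex 3.2 0.9 0.9
   vertex 2.8 4.6 0.0
   vertex 4.3 2.7 3.3
  endloop
 endfacet
 facet normal 0.893 -0.443 -0.077
  outer loop
   vertex 3.2 0.9 0.9
   vertex 4.3 2.7 3.3
   vertex 3.4 0.8 3.8
  endloop
 endfacet
 facet normal 0.929 0.131 -0.347
  outer loop
   vertex 4.0 4.3 3.1
   vertex 4.3 2.7 3.3
   vertex 2.8 4.6 0.0
  endloop
 endfacet
 facet normal -0.189 0.968 0.167
  outer loop
   vertex 4.0 4.3 3.1
   vertex 2.8 4.6 0.0
   vertex 1.3 3.6 4.1
  endloop
 endfacet
 facet normal 0.909 -0.411 0.075
  outer loop
   vertex 4.0 2.2 4.2
   vertex 3.4 0.8 3.8
   vertex 4.3 2.7 3.3
  endloop
 endfacet
 facet normal -0.146 -0.213 0.966
  outer loop
   vertex 4.0 2.2 4.2
   vertex 1.3 3.6 4.1
   vertex 3.4 0.8 3.8
  endloop
 endfacet
 facet normal 0.883 0.218 0.415
  outer loop
   vertex 4.0 2.2 4.2
   vertex 4.3 2.7 3.3
   vertex 4.0 4.3 3.1
  endloop
 endfacet
 facet normal 0.203 0.454 0.867
  outer loop
   vertex 4.0 2.2 4.2
   vertex 4.0 4.3 3.1
   vertex 1.3 3.6 4.1
  endloop
 endfacet
 facet normal -0.423 -0.597 -0.681
  outer loop
   vertex 0.5 2.7 1.0
   vertex 3.2 0.9 0.9
   vertex 0.1 1.5 2.3
  endloop
 endfacet
 facet normal -0.901 0.420 0.111
  outer loop
   vertex 0.5 2.7 1.0
   vertex 0.1 1.5 2.3
   vertex 1.3 3.6 4.1
  endloop
 endfacet
 facet normal -0.649 0.759 -0.053
  outer loop
   vertex 0.5 2.7 1.0
   vertex 1.3 3.6 4.1
   vertex 2.8 4.6 0.0
  endloop
 endfacet
 facet normal 0.198 -0.211 -0.957
  outer loop
   vertex 2.0 3.4 0.1
   vertex 2.8 4.6 0.0
   vertex 3.2 0.9 0.9
  endloop
 endfacet
 facet normal -0.595 0.336 -0.730
  outer loop
   vertex 2.0 3.4 0.1
   vertex 0.5 2.7 1.0
   vertex 2.8 4.6 0.0
  endloop
 endfacet
 facet normal -0.313 -0.422 -0.851
  outer loop
   vertex 2.0 3.4 0.1
   vertex 3.2 0.9 0.9
   vertex 0.5 2.7 1.0
  endloop
 endfacet
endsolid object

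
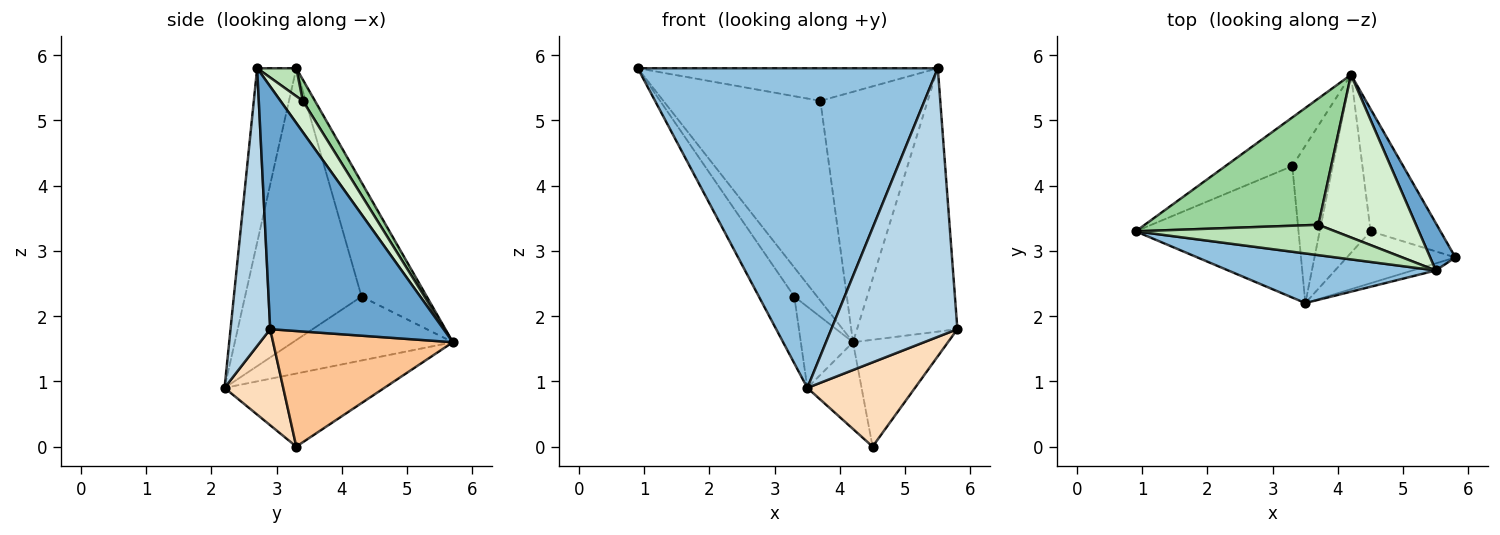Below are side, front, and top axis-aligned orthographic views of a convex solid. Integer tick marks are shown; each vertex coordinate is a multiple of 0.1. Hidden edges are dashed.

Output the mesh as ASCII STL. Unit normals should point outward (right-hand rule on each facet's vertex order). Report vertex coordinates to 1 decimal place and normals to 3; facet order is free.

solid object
 facet normal 0.862 0.499 0.090
  outer loop
   vertex 5.5 2.7 5.8
   vertex 5.8 2.9 1.8
   vertex 4.2 5.7 1.6
  endloop
 endfacet
 facet normal -0.128 -0.980 0.152
  outer loop
   vertex 5.5 2.7 5.8
   vertex 0.9 3.3 5.8
   vertex 3.5 2.2 0.9
  endloop
 endfacet
 facet normal 0.300 -0.954 -0.025
  outer loop
   vertex 5.5 2.7 5.8
   vertex 3.5 2.2 0.9
   vertex 5.8 2.9 1.8
  endloop
 endfacet
 facet normal -0.826 0.289 -0.484
  outer loop
   vertex 3.3 4.3 2.3
   vertex 0.9 3.3 5.8
   vertex 4.2 5.7 1.6
  endloop
 endfacet
 facet normal -0.830 0.252 -0.497
  outer loop
   vertex 3.3 4.3 2.3
   vertex 3.5 2.2 0.9
   vertex 0.9 3.3 5.8
  endloop
 endfacet
 facet normal -0.815 0.266 -0.515
  outer loop
   vertex 3.3 4.3 2.3
   vertex 4.2 5.7 1.6
   vertex 3.5 2.2 0.9
  endloop
 endfacet
 facet normal 0.780 0.412 -0.472
  outer loop
   vertex 4.5 3.3 0.0
   vertex 4.2 5.7 1.6
   vertex 5.8 2.9 1.8
  endloop
 endfacet
 facet normal 0.421 -0.772 -0.476
  outer loop
   vertex 4.5 3.3 0.0
   vertex 5.8 2.9 1.8
   vertex 3.5 2.2 0.9
  endloop
 endfacet
 facet normal -0.791 0.268 -0.551
  outer loop
   vertex 4.5 3.3 0.0
   vertex 3.5 2.2 0.9
   vertex 4.2 5.7 1.6
  endloop
 endfacet
 facet normal 0.065 0.844 0.533
  outer loop
   vertex 3.7 3.4 5.3
   vertex 4.2 5.7 1.6
   vertex 0.9 3.3 5.8
  endloop
 endfacet
 facet normal 0.095 0.729 0.678
  outer loop
   vertex 3.7 3.4 5.3
   vertex 0.9 3.3 5.8
   vertex 5.5 2.7 5.8
  endloop
 endfacet
 facet normal 0.172 0.826 0.537
  outer loop
   vertex 3.7 3.4 5.3
   vertex 5.5 2.7 5.8
   vertex 4.2 5.7 1.6
  endloop
 endfacet
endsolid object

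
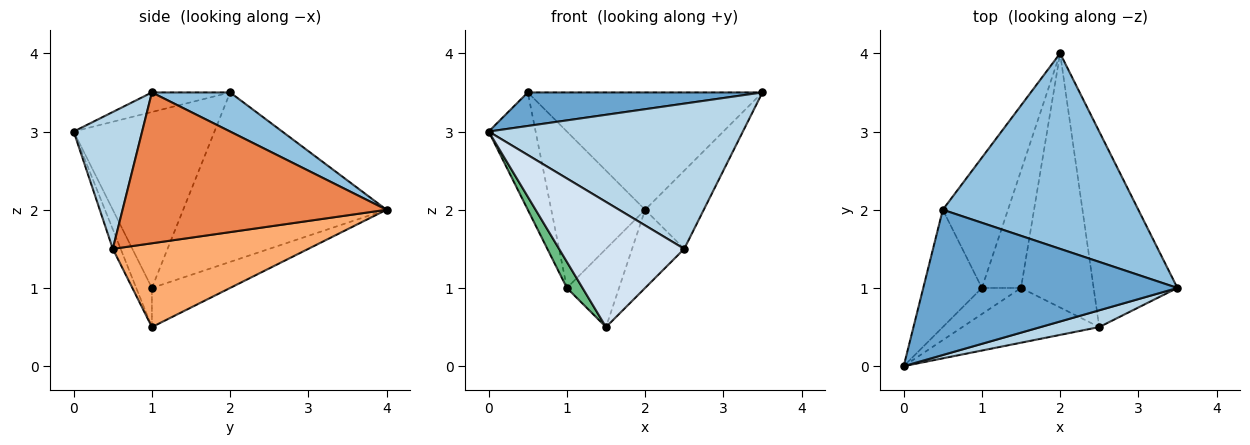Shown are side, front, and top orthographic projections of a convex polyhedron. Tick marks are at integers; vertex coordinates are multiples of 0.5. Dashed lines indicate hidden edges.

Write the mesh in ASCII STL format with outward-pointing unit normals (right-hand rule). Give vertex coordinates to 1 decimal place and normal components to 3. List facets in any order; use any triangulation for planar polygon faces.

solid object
 facet normal -0.075 -0.224 0.972
  outer loop
   vertex 0.5 2.0 3.5
   vertex 0.0 0.0 3.0
   vertex 3.5 1.0 3.5
  endloop
 endfacet
 facet normal 0.169 0.507 0.845
  outer loop
   vertex 0.5 2.0 3.5
   vertex 3.5 1.0 3.5
   vertex 2.0 4.0 2.0
  endloop
 endfacet
 facet normal 0.258 -0.960 0.111
  outer loop
   vertex 2.5 0.5 1.5
   vertex 3.5 1.0 3.5
   vertex 0.0 0.0 3.0
  endloop
 endfacet
 facet normal -0.057 -0.915 -0.400
  outer loop
   vertex 2.5 0.5 1.5
   vertex 0.0 0.0 3.0
   vertex 1.5 1.0 0.5
  endloop
 endfacet
 facet normal 0.858 0.191 -0.477
  outer loop
   vertex 2.5 0.5 1.5
   vertex 2.0 4.0 2.0
   vertex 3.5 1.0 3.5
  endloop
 endfacet
 facet normal 0.741 0.198 -0.642
  outer loop
   vertex 2.5 0.5 1.5
   vertex 1.5 1.0 0.5
   vertex 2.0 4.0 2.0
  endloop
 endfacet
 facet normal -0.640 0.426 -0.640
  outer loop
   vertex 1.0 1.0 1.0
   vertex 2.0 4.0 2.0
   vertex 1.5 1.0 0.5
  endloop
 endfacet
 facet normal -0.857 0.396 -0.330
  outer loop
   vertex 1.0 1.0 1.0
   vertex 0.5 2.0 3.5
   vertex 2.0 4.0 2.0
  endloop
 endfacet
 facet normal -0.577 -0.577 -0.577
  outer loop
   vertex 1.0 1.0 1.0
   vertex 1.5 1.0 0.5
   vertex 0.0 0.0 3.0
  endloop
 endfacet
 facet normal -0.905 0.302 -0.302
  outer loop
   vertex 1.0 1.0 1.0
   vertex 0.0 0.0 3.0
   vertex 0.5 2.0 3.5
  endloop
 endfacet
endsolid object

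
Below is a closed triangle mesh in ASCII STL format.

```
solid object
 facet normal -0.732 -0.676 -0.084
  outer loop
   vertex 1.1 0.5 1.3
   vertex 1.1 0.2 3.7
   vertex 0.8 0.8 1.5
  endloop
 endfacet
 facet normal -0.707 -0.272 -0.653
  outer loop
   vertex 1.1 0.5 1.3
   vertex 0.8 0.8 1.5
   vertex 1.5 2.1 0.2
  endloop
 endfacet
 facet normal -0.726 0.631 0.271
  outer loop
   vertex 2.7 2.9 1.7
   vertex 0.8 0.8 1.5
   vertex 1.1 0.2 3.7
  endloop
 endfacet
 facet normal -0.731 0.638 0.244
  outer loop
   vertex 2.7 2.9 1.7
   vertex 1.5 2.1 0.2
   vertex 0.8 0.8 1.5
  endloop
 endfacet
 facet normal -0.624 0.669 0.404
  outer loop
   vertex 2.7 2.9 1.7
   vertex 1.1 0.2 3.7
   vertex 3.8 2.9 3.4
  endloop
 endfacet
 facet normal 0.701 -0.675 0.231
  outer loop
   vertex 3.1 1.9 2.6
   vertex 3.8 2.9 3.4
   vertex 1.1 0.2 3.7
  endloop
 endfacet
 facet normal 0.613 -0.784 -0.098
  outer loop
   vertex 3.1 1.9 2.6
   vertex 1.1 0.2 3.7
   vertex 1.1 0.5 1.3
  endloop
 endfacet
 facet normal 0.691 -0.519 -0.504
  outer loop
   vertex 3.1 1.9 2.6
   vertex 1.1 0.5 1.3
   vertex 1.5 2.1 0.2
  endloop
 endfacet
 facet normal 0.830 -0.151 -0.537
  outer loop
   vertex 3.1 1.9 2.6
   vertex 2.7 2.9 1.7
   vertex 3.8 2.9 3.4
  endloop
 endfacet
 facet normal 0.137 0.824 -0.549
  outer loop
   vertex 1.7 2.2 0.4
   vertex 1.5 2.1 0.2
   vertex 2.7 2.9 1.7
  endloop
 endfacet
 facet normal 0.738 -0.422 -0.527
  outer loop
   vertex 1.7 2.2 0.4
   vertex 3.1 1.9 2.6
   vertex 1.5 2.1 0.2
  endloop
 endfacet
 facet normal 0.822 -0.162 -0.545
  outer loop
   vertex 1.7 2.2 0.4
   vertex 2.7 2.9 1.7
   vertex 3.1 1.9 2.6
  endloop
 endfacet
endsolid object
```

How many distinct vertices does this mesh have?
8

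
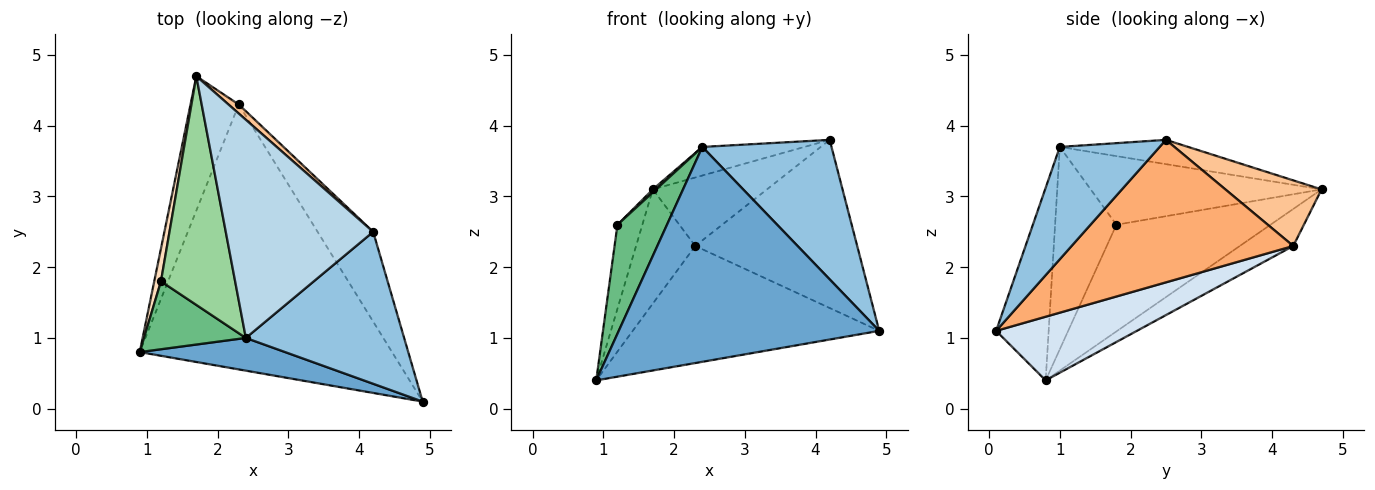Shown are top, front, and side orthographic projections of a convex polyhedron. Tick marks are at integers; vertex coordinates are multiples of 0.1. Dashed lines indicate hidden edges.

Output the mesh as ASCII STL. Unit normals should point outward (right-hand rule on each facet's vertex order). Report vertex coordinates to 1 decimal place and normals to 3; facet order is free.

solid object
 facet normal -0.196 -0.970 0.148
  outer loop
   vertex 2.4 1.0 3.7
   vertex 0.9 0.8 0.4
   vertex 4.9 0.1 1.1
  endloop
 endfacet
 facet normal 0.463 -0.599 0.653
  outer loop
   vertex 2.4 1.0 3.7
   vertex 4.9 0.1 1.1
   vertex 4.2 2.5 3.8
  endloop
 endfacet
 facet normal -0.161 0.128 0.979
  outer loop
   vertex 2.4 1.0 3.7
   vertex 4.2 2.5 3.8
   vertex 1.7 4.7 3.1
  endloop
 endfacet
 facet normal 0.225 0.394 -0.891
  outer loop
   vertex 2.3 4.3 2.3
   vertex 4.9 0.1 1.1
   vertex 0.9 0.8 0.4
  endloop
 endfacet
 facet normal -0.505 0.559 -0.658
  outer loop
   vertex 2.3 4.3 2.3
   vertex 0.9 0.8 0.4
   vertex 1.7 4.7 3.1
  endloop
 endfacet
 facet normal 0.770 0.563 -0.300
  outer loop
   vertex 2.3 4.3 2.3
   vertex 4.2 2.5 3.8
   vertex 4.9 0.1 1.1
  endloop
 endfacet
 facet normal 0.641 0.761 0.101
  outer loop
   vertex 2.3 4.3 2.3
   vertex 1.7 4.7 3.1
   vertex 4.2 2.5 3.8
  endloop
 endfacet
 facet normal -0.985 0.159 0.062
  outer loop
   vertex 1.2 1.8 2.6
   vertex 1.7 4.7 3.1
   vertex 0.9 0.8 0.4
  endloop
 endfacet
 facet normal -0.724 -0.585 0.365
  outer loop
   vertex 1.2 1.8 2.6
   vertex 0.9 0.8 0.4
   vertex 2.4 1.0 3.7
  endloop
 endfacet
 facet normal -0.679 -0.009 0.734
  outer loop
   vertex 1.2 1.8 2.6
   vertex 2.4 1.0 3.7
   vertex 1.7 4.7 3.1
  endloop
 endfacet
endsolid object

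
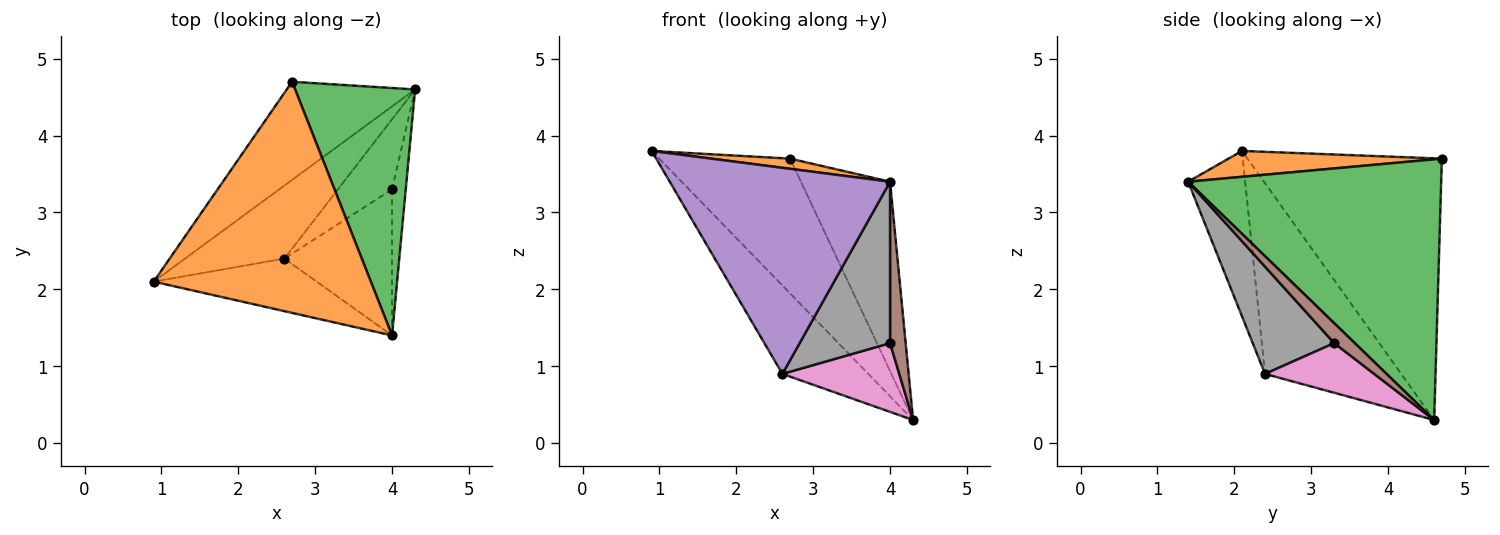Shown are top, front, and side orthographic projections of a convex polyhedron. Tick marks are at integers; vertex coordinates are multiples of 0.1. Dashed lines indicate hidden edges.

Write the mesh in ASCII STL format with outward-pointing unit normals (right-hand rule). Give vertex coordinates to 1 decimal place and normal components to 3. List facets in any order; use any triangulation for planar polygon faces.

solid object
 facet normal -0.768 0.517 -0.377
  outer loop
   vertex 2.7 4.7 3.7
   vertex 4.3 4.6 0.3
   vertex 0.9 2.1 3.8
  endloop
 endfacet
 facet normal 0.118 -0.044 0.992
  outer loop
   vertex 2.7 4.7 3.7
   vertex 0.9 2.1 3.8
   vertex 4.0 1.4 3.4
  endloop
 endfacet
 facet normal 0.865 0.305 0.398
  outer loop
   vertex 2.7 4.7 3.7
   vertex 4.0 1.4 3.4
   vertex 4.3 4.6 0.3
  endloop
 endfacet
 facet normal -0.774 0.488 -0.403
  outer loop
   vertex 2.6 2.4 0.9
   vertex 0.9 2.1 3.8
   vertex 4.3 4.6 0.3
  endloop
 endfacet
 facet normal -0.243 -0.940 -0.240
  outer loop
   vertex 2.6 2.4 0.9
   vertex 4.0 1.4 3.4
   vertex 0.9 2.1 3.8
  endloop
 endfacet
 facet normal 0.699 -0.530 -0.480
  outer loop
   vertex 4.0 3.3 1.3
   vertex 4.3 4.6 0.3
   vertex 4.0 1.4 3.4
  endloop
 endfacet
 facet normal 0.547 -0.586 -0.598
  outer loop
   vertex 4.0 3.3 1.3
   vertex 2.6 2.4 0.9
   vertex 4.3 4.6 0.3
  endloop
 endfacet
 facet normal 0.556 -0.617 -0.558
  outer loop
   vertex 4.0 3.3 1.3
   vertex 4.0 1.4 3.4
   vertex 2.6 2.4 0.9
  endloop
 endfacet
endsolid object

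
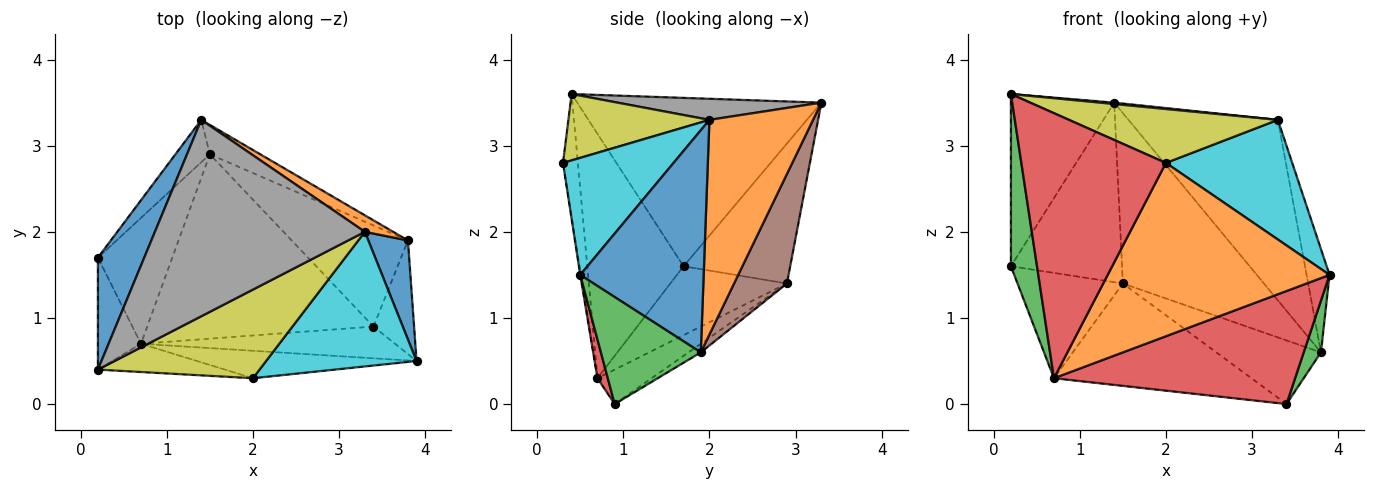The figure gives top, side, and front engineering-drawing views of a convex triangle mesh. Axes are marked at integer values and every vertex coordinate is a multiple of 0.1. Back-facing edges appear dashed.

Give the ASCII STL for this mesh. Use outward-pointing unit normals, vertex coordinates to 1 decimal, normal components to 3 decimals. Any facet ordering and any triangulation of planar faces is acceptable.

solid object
 facet normal -0.893 0.378 0.246
  outer loop
   vertex 0.2 0.4 3.6
   vertex 1.4 3.3 3.5
   vertex 0.2 1.7 1.6
  endloop
 endfacet
 facet normal -0.003 -0.988 -0.156
  outer loop
   vertex 0.7 0.7 0.3
   vertex 3.9 0.5 1.5
   vertex 2.0 0.3 2.8
  endloop
 endfacet
 facet normal -0.952 -0.258 -0.168
  outer loop
   vertex 0.7 0.7 0.3
   vertex 0.2 0.4 3.6
   vertex 0.2 1.7 1.6
  endloop
 endfacet
 facet normal -0.102 -0.989 -0.105
  outer loop
   vertex 0.7 0.7 0.3
   vertex 2.0 0.3 2.8
   vertex 0.2 0.4 3.6
  endloop
 endfacet
 facet normal -0.682 0.711 -0.168
  outer loop
   vertex 1.5 2.9 1.4
   vertex 0.2 1.7 1.6
   vertex 1.4 3.3 3.5
  endloop
 endfacet
 facet normal 0.346 0.924 -0.160
  outer loop
   vertex 1.5 2.9 1.4
   vertex 1.4 3.3 3.5
   vertex 3.8 1.9 0.6
  endloop
 endfacet
 facet normal -0.579 0.523 -0.625
  outer loop
   vertex 1.5 2.9 1.4
   vertex 0.7 0.7 0.3
   vertex 0.2 1.7 1.6
  endloop
 endfacet
 facet normal 0.100 -0.007 0.995
  outer loop
   vertex 3.3 2.0 3.3
   vertex 1.4 3.3 3.5
   vertex 0.2 0.4 3.6
  endloop
 endfacet
 facet normal 0.331 -0.490 0.806
  outer loop
   vertex 3.3 2.0 3.3
   vertex 0.2 0.4 3.6
   vertex 2.0 0.3 2.8
  endloop
 endfacet
 facet normal 0.503 -0.574 0.646
  outer loop
   vertex 3.3 2.0 3.3
   vertex 2.0 0.3 2.8
   vertex 3.9 0.5 1.5
  endloop
 endfacet
 facet normal 0.968 0.180 0.173
  outer loop
   vertex 3.3 2.0 3.3
   vertex 3.9 0.5 1.5
   vertex 3.8 1.9 0.6
  endloop
 endfacet
 facet normal 0.568 0.819 0.075
  outer loop
   vertex 3.3 2.0 3.3
   vertex 3.8 1.9 0.6
   vertex 1.4 3.3 3.5
  endloop
 endfacet
 facet normal 0.923 -0.159 -0.350
  outer loop
   vertex 3.4 0.9 0.0
   vertex 3.8 1.9 0.6
   vertex 3.9 0.5 1.5
  endloop
 endfacet
 facet normal 0.041 -0.962 -0.270
  outer loop
   vertex 3.4 0.9 0.0
   vertex 3.9 0.5 1.5
   vertex 0.7 0.7 0.3
  endloop
 endfacet
 facet normal -0.063 0.532 -0.845
  outer loop
   vertex 3.4 0.9 0.0
   vertex 1.5 2.9 1.4
   vertex 3.8 1.9 0.6
  endloop
 endfacet
 facet normal -0.132 0.481 -0.867
  outer loop
   vertex 3.4 0.9 0.0
   vertex 0.7 0.7 0.3
   vertex 1.5 2.9 1.4
  endloop
 endfacet
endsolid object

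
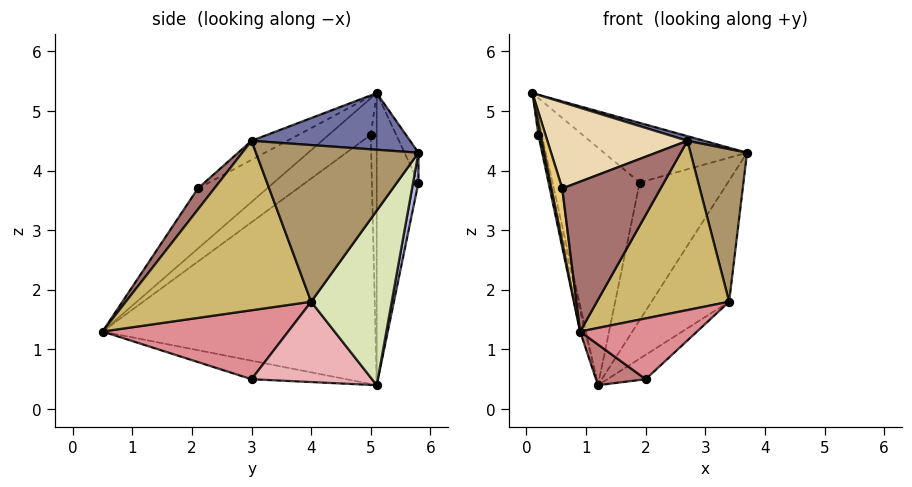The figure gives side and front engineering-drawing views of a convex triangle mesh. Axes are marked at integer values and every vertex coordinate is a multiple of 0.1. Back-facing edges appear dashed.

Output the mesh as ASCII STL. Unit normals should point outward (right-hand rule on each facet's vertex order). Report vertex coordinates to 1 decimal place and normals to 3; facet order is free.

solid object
 facet normal 0.273 -0.029 0.962
  outer loop
   vertex 2.7 3.0 4.5
   vertex 3.7 5.8 4.3
   vertex 0.1 5.1 5.3
  endloop
 endfacet
 facet normal -0.091 0.940 0.329
  outer loop
   vertex 1.9 5.8 3.8
   vertex 0.1 5.1 5.3
   vertex 3.7 5.8 4.3
  endloop
 endfacet
 facet normal -0.430 0.898 -0.096
  outer loop
   vertex 1.9 5.8 3.8
   vertex 1.2 5.1 0.4
   vertex 0.1 5.1 5.3
  endloop
 endfacet
 facet normal 0.059 0.975 -0.213
  outer loop
   vertex 1.9 5.8 3.8
   vertex 3.7 5.8 4.3
   vertex 1.2 5.1 0.4
  endloop
 endfacet
 facet normal -0.989 -0.056 -0.133
  outer loop
   vertex 0.2 5.0 4.6
   vertex 0.9 0.5 1.3
   vertex 0.1 5.1 5.3
  endloop
 endfacet
 facet normal -0.852 0.487 -0.191
  outer loop
   vertex 0.2 5.0 4.6
   vertex 0.1 5.1 5.3
   vertex 1.2 5.1 0.4
  endloop
 endfacet
 facet normal -0.973 0.018 -0.231
  outer loop
   vertex 0.2 5.0 4.6
   vertex 1.2 5.1 0.4
   vertex 0.9 0.5 1.3
  endloop
 endfacet
 facet normal 0.621 0.599 -0.506
  outer loop
   vertex 3.4 4.0 1.8
   vertex 1.2 5.1 0.4
   vertex 3.7 5.8 4.3
  endloop
 endfacet
 facet normal 0.937 -0.326 0.122
  outer loop
   vertex 3.4 4.0 1.8
   vertex 3.7 5.8 4.3
   vertex 2.7 3.0 4.5
  endloop
 endfacet
 facet normal 0.814 -0.581 -0.004
  outer loop
   vertex 3.4 4.0 1.8
   vertex 2.7 3.0 4.5
   vertex 0.9 0.5 1.3
  endloop
 endfacet
 facet normal -0.988 -0.153 -0.021
  outer loop
   vertex 0.6 2.1 3.7
   vertex 0.1 5.1 5.3
   vertex 0.9 0.5 1.3
  endloop
 endfacet
 facet normal -0.123 -0.483 0.867
  outer loop
   vertex 0.6 2.1 3.7
   vertex 2.7 3.0 4.5
   vertex 0.1 5.1 5.3
  endloop
 endfacet
 facet normal 0.136 -0.816 0.561
  outer loop
   vertex 0.6 2.1 3.7
   vertex 0.9 0.5 1.3
   vertex 2.7 3.0 4.5
  endloop
 endfacet
 facet normal -0.311 -0.163 -0.936
  outer loop
   vertex 2.0 3.0 0.5
   vertex 0.9 0.5 1.3
   vertex 1.2 5.1 0.4
  endloop
 endfacet
 facet normal 0.756 -0.476 -0.448
  outer loop
   vertex 2.0 3.0 0.5
   vertex 3.4 4.0 1.8
   vertex 0.9 0.5 1.3
  endloop
 endfacet
 facet normal 0.593 0.188 -0.783
  outer loop
   vertex 2.0 3.0 0.5
   vertex 1.2 5.1 0.4
   vertex 3.4 4.0 1.8
  endloop
 endfacet
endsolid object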